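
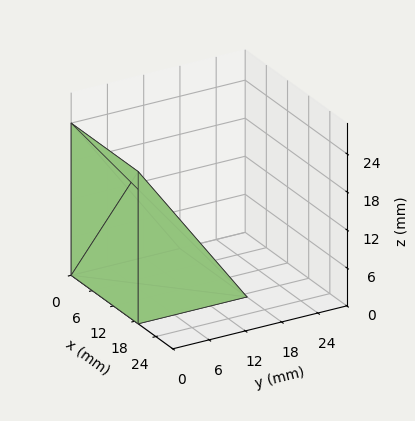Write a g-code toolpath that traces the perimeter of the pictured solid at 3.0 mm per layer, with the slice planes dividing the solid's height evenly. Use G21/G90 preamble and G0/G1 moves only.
Reading the render: the shape is a wedge (ramp): 19 × 18 mm base, rising to 24 mm along the y=0 edge and sloping linearly to z=0 at y=18 (dimensions read to the nearest mm from the axis ticks). For the g-code, the solid's height is divided into equal slices at the stated Δz and each level perimeter traced with G1 moves after a G0 lift.

; perimeter-only toolpath
G21 ; units = mm
G90 ; absolute positioning
G28 ; home
; layer 1
G0 Z3.0
G0 X0.0 Y0.0
G1 X19.0 Y0.0
G1 X19.0 Y15.8
G1 X0.0 Y15.8
G1 X0.0 Y0.0
; layer 2
G0 Z6.0
G0 X0.0 Y0.0
G1 X19.0 Y0.0
G1 X19.0 Y13.5
G1 X0.0 Y13.5
G1 X0.0 Y0.0
; layer 3
G0 Z9.0
G0 X0.0 Y0.0
G1 X19.0 Y0.0
G1 X19.0 Y11.2
G1 X0.0 Y11.2
G1 X0.0 Y0.0
; layer 4
G0 Z12.0
G0 X0.0 Y0.0
G1 X19.0 Y0.0
G1 X19.0 Y9.0
G1 X0.0 Y9.0
G1 X0.0 Y0.0
; layer 5
G0 Z15.0
G0 X0.0 Y0.0
G1 X19.0 Y0.0
G1 X19.0 Y6.8
G1 X0.0 Y6.8
G1 X0.0 Y0.0
; layer 6
G0 Z18.0
G0 X0.0 Y0.0
G1 X19.0 Y0.0
G1 X19.0 Y4.5
G1 X0.0 Y4.5
G1 X0.0 Y0.0
; layer 7
G0 Z21.0
G0 X0.0 Y0.0
G1 X19.0 Y0.0
G1 X19.0 Y2.2
G1 X0.0 Y2.2
G1 X0.0 Y0.0
M2 ; end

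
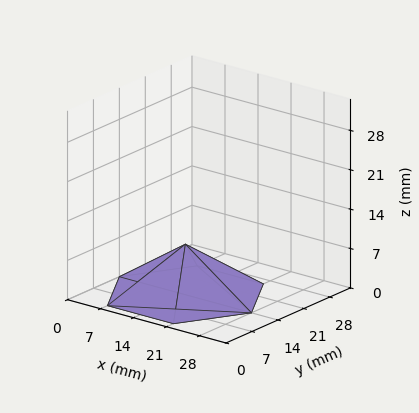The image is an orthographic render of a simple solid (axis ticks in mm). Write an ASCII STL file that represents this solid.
Reading the render: the shape is a regular 6-sided pyramid, base circumscribed radius ≈ 14 mm, apex at z ≈ 9 mm (dimensions read to the nearest mm from the axis ticks). For the STL, each face is triangulated and given an outward normal.

solid part
  facet normal 0.0000 0.0000 -1.0000
    outer loop
      vertex 7.000 26.124 0.000
      vertex 21.000 26.124 0.000
      vertex 28.000 14.000 0.000
    endloop
  endfacet
  facet normal 0.0000 0.0000 -1.0000
    outer loop
      vertex 0.000 14.000 0.000
      vertex 7.000 26.124 0.000
      vertex 28.000 14.000 0.000
    endloop
  endfacet
  facet normal 0.0000 0.0000 -1.0000
    outer loop
      vertex 7.000 1.876 0.000
      vertex 0.000 14.000 0.000
      vertex 28.000 14.000 0.000
    endloop
  endfacet
  facet normal 0.0000 0.0000 -1.0000
    outer loop
      vertex 21.000 1.876 0.000
      vertex 7.000 1.876 0.000
      vertex 28.000 14.000 0.000
    endloop
  endfacet
  facet normal 0.5162 0.2980 0.8030
    outer loop
      vertex 28.000 14.000 0.000
      vertex 21.000 26.124 0.000
      vertex 14.000 14.000 9.000
    endloop
  endfacet
  facet normal 0.0000 0.5961 0.8029
    outer loop
      vertex 21.000 26.124 0.000
      vertex 7.000 26.124 0.000
      vertex 14.000 14.000 9.000
    endloop
  endfacet
  facet normal -0.5162 0.2980 0.8030
    outer loop
      vertex 7.000 26.124 0.000
      vertex 0.000 14.000 0.000
      vertex 14.000 14.000 9.000
    endloop
  endfacet
  facet normal -0.5162 -0.2980 0.8030
    outer loop
      vertex 0.000 14.000 0.000
      vertex 7.000 1.876 0.000
      vertex 14.000 14.000 9.000
    endloop
  endfacet
  facet normal 0.0000 -0.5961 0.8029
    outer loop
      vertex 7.000 1.876 0.000
      vertex 21.000 1.876 0.000
      vertex 14.000 14.000 9.000
    endloop
  endfacet
  facet normal 0.5162 -0.2980 0.8030
    outer loop
      vertex 21.000 1.876 0.000
      vertex 28.000 14.000 0.000
      vertex 14.000 14.000 9.000
    endloop
  endfacet
endsolid part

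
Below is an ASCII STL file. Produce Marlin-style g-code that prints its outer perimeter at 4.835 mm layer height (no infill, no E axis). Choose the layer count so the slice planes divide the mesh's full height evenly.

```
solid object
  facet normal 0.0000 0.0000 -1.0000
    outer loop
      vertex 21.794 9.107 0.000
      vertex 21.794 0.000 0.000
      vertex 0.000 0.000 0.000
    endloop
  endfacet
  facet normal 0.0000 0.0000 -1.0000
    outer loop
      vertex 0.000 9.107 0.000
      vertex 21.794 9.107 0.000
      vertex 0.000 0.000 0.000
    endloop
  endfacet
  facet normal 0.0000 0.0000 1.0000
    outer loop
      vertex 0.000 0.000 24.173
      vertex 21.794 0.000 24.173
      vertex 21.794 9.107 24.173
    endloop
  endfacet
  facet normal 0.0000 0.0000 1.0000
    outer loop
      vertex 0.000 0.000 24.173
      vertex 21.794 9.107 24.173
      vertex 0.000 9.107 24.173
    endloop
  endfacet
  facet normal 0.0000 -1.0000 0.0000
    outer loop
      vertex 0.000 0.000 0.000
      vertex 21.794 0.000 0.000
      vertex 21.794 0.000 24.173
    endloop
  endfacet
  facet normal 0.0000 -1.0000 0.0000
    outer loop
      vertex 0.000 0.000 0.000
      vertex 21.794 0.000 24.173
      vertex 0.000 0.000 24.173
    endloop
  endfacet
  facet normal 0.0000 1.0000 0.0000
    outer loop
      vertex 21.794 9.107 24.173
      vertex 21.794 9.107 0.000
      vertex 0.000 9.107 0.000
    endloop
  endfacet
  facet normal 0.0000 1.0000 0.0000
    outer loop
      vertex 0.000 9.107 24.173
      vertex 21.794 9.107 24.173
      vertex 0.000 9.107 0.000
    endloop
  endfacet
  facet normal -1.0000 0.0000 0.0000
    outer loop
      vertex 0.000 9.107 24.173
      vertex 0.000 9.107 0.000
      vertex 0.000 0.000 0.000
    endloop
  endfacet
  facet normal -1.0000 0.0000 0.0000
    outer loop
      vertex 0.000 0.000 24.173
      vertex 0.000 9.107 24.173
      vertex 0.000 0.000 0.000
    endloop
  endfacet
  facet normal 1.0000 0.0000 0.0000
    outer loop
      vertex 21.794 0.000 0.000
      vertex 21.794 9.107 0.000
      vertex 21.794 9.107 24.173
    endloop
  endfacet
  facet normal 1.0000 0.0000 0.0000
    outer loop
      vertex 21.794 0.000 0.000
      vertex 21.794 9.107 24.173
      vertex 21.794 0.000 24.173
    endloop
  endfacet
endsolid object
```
; perimeter-only toolpath
G21 ; units = mm
G90 ; absolute positioning
G28 ; home
; layer 1
G0 Z4.835
G0 X0.000 Y0.000
G1 X21.794 Y0.000
G1 X21.794 Y9.107
G1 X0.000 Y9.107
G1 X0.000 Y0.000
; layer 2
G0 Z9.669
G0 X0.000 Y0.000
G1 X21.794 Y0.000
G1 X21.794 Y9.107
G1 X0.000 Y9.107
G1 X0.000 Y0.000
; layer 3
G0 Z14.504
G0 X0.000 Y0.000
G1 X21.794 Y0.000
G1 X21.794 Y9.107
G1 X0.000 Y9.107
G1 X0.000 Y0.000
; layer 4
G0 Z19.338
G0 X0.000 Y0.000
G1 X21.794 Y0.000
G1 X21.794 Y9.107
G1 X0.000 Y9.107
G1 X0.000 Y0.000
; layer 5
G0 Z24.173
G0 X0.000 Y0.000
G1 X21.794 Y0.000
G1 X21.794 Y9.107
G1 X0.000 Y9.107
G1 X0.000 Y0.000
M2 ; end

The solid is a rectangular box, roughly 21.8 × 9.11 mm footprint and 24.2 mm tall. Slicing at Δz = 4.835 mm — 5 equal slices spanning the solid's height, so layer i sits at z = i·h/5 — gives 5 non-empty perimeters. Each is a 4-segment closed polygon; G0 lifts to the layer z and rapids to the start vertex, then G1 traces the edges.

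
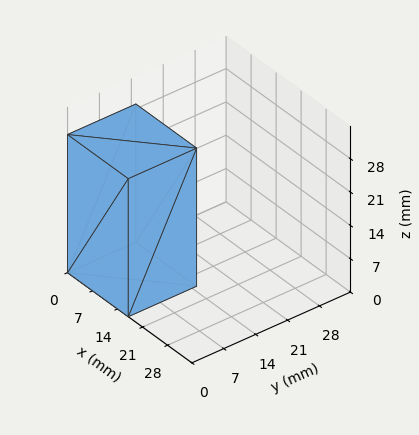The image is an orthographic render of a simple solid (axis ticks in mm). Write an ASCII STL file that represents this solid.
Reading the render: the shape is a rectangular box, roughly 17 × 15 mm footprint and 29 mm tall (dimensions read to the nearest mm from the axis ticks). For the STL, each face is triangulated and given an outward normal.

solid part
  facet normal 0.0000 0.0000 -1.0000
    outer loop
      vertex 17.0 15.0 0.0
      vertex 17.0 0.0 0.0
      vertex 0.0 0.0 0.0
    endloop
  endfacet
  facet normal 0.0000 0.0000 -1.0000
    outer loop
      vertex 0.0 15.0 0.0
      vertex 17.0 15.0 0.0
      vertex 0.0 0.0 0.0
    endloop
  endfacet
  facet normal 0.0000 0.0000 1.0000
    outer loop
      vertex 0.0 0.0 29.0
      vertex 17.0 0.0 29.0
      vertex 17.0 15.0 29.0
    endloop
  endfacet
  facet normal 0.0000 0.0000 1.0000
    outer loop
      vertex 0.0 0.0 29.0
      vertex 17.0 15.0 29.0
      vertex 0.0 15.0 29.0
    endloop
  endfacet
  facet normal 0.0000 -1.0000 0.0000
    outer loop
      vertex 0.0 0.0 0.0
      vertex 17.0 0.0 0.0
      vertex 17.0 0.0 29.0
    endloop
  endfacet
  facet normal 0.0000 -1.0000 0.0000
    outer loop
      vertex 0.0 0.0 0.0
      vertex 17.0 0.0 29.0
      vertex 0.0 0.0 29.0
    endloop
  endfacet
  facet normal 0.0000 1.0000 0.0000
    outer loop
      vertex 17.0 15.0 29.0
      vertex 17.0 15.0 0.0
      vertex 0.0 15.0 0.0
    endloop
  endfacet
  facet normal 0.0000 1.0000 0.0000
    outer loop
      vertex 0.0 15.0 29.0
      vertex 17.0 15.0 29.0
      vertex 0.0 15.0 0.0
    endloop
  endfacet
  facet normal -1.0000 0.0000 0.0000
    outer loop
      vertex 0.0 15.0 29.0
      vertex 0.0 15.0 0.0
      vertex 0.0 0.0 0.0
    endloop
  endfacet
  facet normal -1.0000 0.0000 0.0000
    outer loop
      vertex 0.0 0.0 29.0
      vertex 0.0 15.0 29.0
      vertex 0.0 0.0 0.0
    endloop
  endfacet
  facet normal 1.0000 0.0000 0.0000
    outer loop
      vertex 17.0 0.0 0.0
      vertex 17.0 15.0 0.0
      vertex 17.0 15.0 29.0
    endloop
  endfacet
  facet normal 1.0000 0.0000 0.0000
    outer loop
      vertex 17.0 0.0 0.0
      vertex 17.0 15.0 29.0
      vertex 17.0 0.0 29.0
    endloop
  endfacet
endsolid part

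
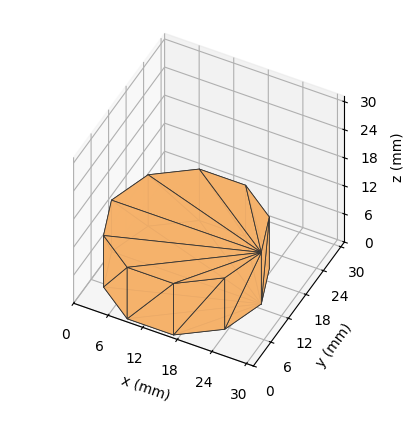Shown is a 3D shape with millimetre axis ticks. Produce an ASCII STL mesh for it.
Reading the render: the shape is a regular 10-sided prism (a cylinder approximated with 10 flat sides), circumscribed radius ≈ 13 mm, height ≈ 11 mm (dimensions read to the nearest mm from the axis ticks). For the STL, each face is triangulated and given an outward normal.

solid part
  facet normal 0.0000 0.0000 -1.0000
    outer loop
      vertex 17.017 25.364 0.000
      vertex 23.517 20.641 0.000
      vertex 26.000 13.000 0.000
    endloop
  endfacet
  facet normal 0.0000 0.0000 -1.0000
    outer loop
      vertex 8.983 25.364 0.000
      vertex 17.017 25.364 0.000
      vertex 26.000 13.000 0.000
    endloop
  endfacet
  facet normal 0.0000 0.0000 -1.0000
    outer loop
      vertex 2.483 20.641 0.000
      vertex 8.983 25.364 0.000
      vertex 26.000 13.000 0.000
    endloop
  endfacet
  facet normal 0.0000 0.0000 -1.0000
    outer loop
      vertex 0.000 13.000 0.000
      vertex 2.483 20.641 0.000
      vertex 26.000 13.000 0.000
    endloop
  endfacet
  facet normal 0.0000 0.0000 -1.0000
    outer loop
      vertex 2.483 5.359 0.000
      vertex 0.000 13.000 0.000
      vertex 26.000 13.000 0.000
    endloop
  endfacet
  facet normal 0.0000 0.0000 -1.0000
    outer loop
      vertex 8.983 0.636 0.000
      vertex 2.483 5.359 0.000
      vertex 26.000 13.000 0.000
    endloop
  endfacet
  facet normal 0.0000 0.0000 -1.0000
    outer loop
      vertex 17.017 0.636 0.000
      vertex 8.983 0.636 0.000
      vertex 26.000 13.000 0.000
    endloop
  endfacet
  facet normal 0.0000 0.0000 -1.0000
    outer loop
      vertex 23.517 5.359 0.000
      vertex 17.017 0.636 0.000
      vertex 26.000 13.000 0.000
    endloop
  endfacet
  facet normal 0.0000 0.0000 1.0000
    outer loop
      vertex 26.000 13.000 11.000
      vertex 23.517 20.641 11.000
      vertex 17.017 25.364 11.000
    endloop
  endfacet
  facet normal 0.0000 0.0000 1.0000
    outer loop
      vertex 26.000 13.000 11.000
      vertex 17.017 25.364 11.000
      vertex 8.983 25.364 11.000
    endloop
  endfacet
  facet normal 0.0000 0.0000 1.0000
    outer loop
      vertex 26.000 13.000 11.000
      vertex 8.983 25.364 11.000
      vertex 2.483 20.641 11.000
    endloop
  endfacet
  facet normal 0.0000 0.0000 1.0000
    outer loop
      vertex 26.000 13.000 11.000
      vertex 2.483 20.641 11.000
      vertex 0.000 13.000 11.000
    endloop
  endfacet
  facet normal 0.0000 0.0000 1.0000
    outer loop
      vertex 26.000 13.000 11.000
      vertex 0.000 13.000 11.000
      vertex 2.483 5.359 11.000
    endloop
  endfacet
  facet normal 0.0000 0.0000 1.0000
    outer loop
      vertex 26.000 13.000 11.000
      vertex 2.483 5.359 11.000
      vertex 8.983 0.636 11.000
    endloop
  endfacet
  facet normal 0.0000 0.0000 1.0000
    outer loop
      vertex 26.000 13.000 11.000
      vertex 8.983 0.636 11.000
      vertex 17.017 0.636 11.000
    endloop
  endfacet
  facet normal 0.0000 0.0000 1.0000
    outer loop
      vertex 26.000 13.000 11.000
      vertex 17.017 0.636 11.000
      vertex 23.517 5.359 11.000
    endloop
  endfacet
  facet normal 0.9510 0.3090 0.0000
    outer loop
      vertex 26.000 13.000 0.000
      vertex 23.517 20.641 0.000
      vertex 23.517 20.641 11.000
    endloop
  endfacet
  facet normal 0.9510 0.3090 0.0000
    outer loop
      vertex 26.000 13.000 0.000
      vertex 23.517 20.641 11.000
      vertex 26.000 13.000 11.000
    endloop
  endfacet
  facet normal 0.5878 0.8090 0.0000
    outer loop
      vertex 23.517 20.641 0.000
      vertex 17.017 25.364 0.000
      vertex 17.017 25.364 11.000
    endloop
  endfacet
  facet normal 0.5878 0.8090 0.0000
    outer loop
      vertex 23.517 20.641 0.000
      vertex 17.017 25.364 11.000
      vertex 23.517 20.641 11.000
    endloop
  endfacet
  facet normal 0.0000 1.0000 0.0000
    outer loop
      vertex 17.017 25.364 0.000
      vertex 8.983 25.364 0.000
      vertex 8.983 25.364 11.000
    endloop
  endfacet
  facet normal 0.0000 1.0000 0.0000
    outer loop
      vertex 17.017 25.364 0.000
      vertex 8.983 25.364 11.000
      vertex 17.017 25.364 11.000
    endloop
  endfacet
  facet normal -0.5878 0.8090 0.0000
    outer loop
      vertex 8.983 25.364 0.000
      vertex 2.483 20.641 0.000
      vertex 2.483 20.641 11.000
    endloop
  endfacet
  facet normal -0.5878 0.8090 0.0000
    outer loop
      vertex 8.983 25.364 0.000
      vertex 2.483 20.641 11.000
      vertex 8.983 25.364 11.000
    endloop
  endfacet
  facet normal -0.9510 0.3090 0.0000
    outer loop
      vertex 2.483 20.641 0.000
      vertex 0.000 13.000 0.000
      vertex 0.000 13.000 11.000
    endloop
  endfacet
  facet normal -0.9510 0.3090 0.0000
    outer loop
      vertex 2.483 20.641 0.000
      vertex 0.000 13.000 11.000
      vertex 2.483 20.641 11.000
    endloop
  endfacet
  facet normal -0.9510 -0.3090 0.0000
    outer loop
      vertex 0.000 13.000 0.000
      vertex 2.483 5.359 0.000
      vertex 2.483 5.359 11.000
    endloop
  endfacet
  facet normal -0.9510 -0.3090 0.0000
    outer loop
      vertex 0.000 13.000 0.000
      vertex 2.483 5.359 11.000
      vertex 0.000 13.000 11.000
    endloop
  endfacet
  facet normal -0.5878 -0.8090 0.0000
    outer loop
      vertex 2.483 5.359 0.000
      vertex 8.983 0.636 0.000
      vertex 8.983 0.636 11.000
    endloop
  endfacet
  facet normal -0.5878 -0.8090 0.0000
    outer loop
      vertex 2.483 5.359 0.000
      vertex 8.983 0.636 11.000
      vertex 2.483 5.359 11.000
    endloop
  endfacet
  facet normal 0.0000 -1.0000 0.0000
    outer loop
      vertex 8.983 0.636 0.000
      vertex 17.017 0.636 0.000
      vertex 17.017 0.636 11.000
    endloop
  endfacet
  facet normal 0.0000 -1.0000 0.0000
    outer loop
      vertex 8.983 0.636 0.000
      vertex 17.017 0.636 11.000
      vertex 8.983 0.636 11.000
    endloop
  endfacet
  facet normal 0.5878 -0.8090 0.0000
    outer loop
      vertex 17.017 0.636 0.000
      vertex 23.517 5.359 0.000
      vertex 23.517 5.359 11.000
    endloop
  endfacet
  facet normal 0.5878 -0.8090 0.0000
    outer loop
      vertex 17.017 0.636 0.000
      vertex 23.517 5.359 11.000
      vertex 17.017 0.636 11.000
    endloop
  endfacet
  facet normal 0.9510 -0.3090 0.0000
    outer loop
      vertex 23.517 5.359 0.000
      vertex 26.000 13.000 0.000
      vertex 26.000 13.000 11.000
    endloop
  endfacet
  facet normal 0.9510 -0.3090 0.0000
    outer loop
      vertex 23.517 5.359 0.000
      vertex 26.000 13.000 11.000
      vertex 23.517 5.359 11.000
    endloop
  endfacet
endsolid part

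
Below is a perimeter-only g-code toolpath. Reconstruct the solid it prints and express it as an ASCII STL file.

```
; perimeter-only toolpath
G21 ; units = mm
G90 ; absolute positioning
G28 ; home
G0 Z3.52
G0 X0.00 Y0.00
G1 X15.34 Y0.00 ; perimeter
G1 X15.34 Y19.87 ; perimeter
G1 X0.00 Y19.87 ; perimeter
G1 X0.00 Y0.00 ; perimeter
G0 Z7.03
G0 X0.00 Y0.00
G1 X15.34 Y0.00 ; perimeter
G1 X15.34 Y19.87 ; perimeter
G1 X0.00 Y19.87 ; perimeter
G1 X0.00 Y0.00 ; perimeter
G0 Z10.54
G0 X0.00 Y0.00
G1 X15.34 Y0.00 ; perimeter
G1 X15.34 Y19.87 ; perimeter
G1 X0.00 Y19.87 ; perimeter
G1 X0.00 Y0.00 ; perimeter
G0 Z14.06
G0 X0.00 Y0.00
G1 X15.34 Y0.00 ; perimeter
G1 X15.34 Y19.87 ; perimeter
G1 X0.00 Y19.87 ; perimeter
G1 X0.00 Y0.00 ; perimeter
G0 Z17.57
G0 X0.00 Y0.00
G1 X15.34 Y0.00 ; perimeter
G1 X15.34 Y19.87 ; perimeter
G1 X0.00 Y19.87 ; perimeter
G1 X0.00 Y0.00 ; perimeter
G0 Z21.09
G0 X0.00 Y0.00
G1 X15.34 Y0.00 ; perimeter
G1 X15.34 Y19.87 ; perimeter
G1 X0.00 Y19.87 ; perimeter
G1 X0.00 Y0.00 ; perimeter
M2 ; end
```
solid part
  facet normal 0.0000 0.0000 -1.0000
    outer loop
      vertex 15.34 19.87 0.00
      vertex 15.34 0.00 0.00
      vertex 0.00 0.00 0.00
    endloop
  endfacet
  facet normal 0.0000 0.0000 -1.0000
    outer loop
      vertex 0.00 19.87 0.00
      vertex 15.34 19.87 0.00
      vertex 0.00 0.00 0.00
    endloop
  endfacet
  facet normal 0.0000 0.0000 1.0000
    outer loop
      vertex 0.00 0.00 21.09
      vertex 15.34 0.00 21.09
      vertex 15.34 19.87 21.09
    endloop
  endfacet
  facet normal 0.0000 0.0000 1.0000
    outer loop
      vertex 0.00 0.00 21.09
      vertex 15.34 19.87 21.09
      vertex 0.00 19.87 21.09
    endloop
  endfacet
  facet normal 0.0000 -1.0000 0.0000
    outer loop
      vertex 0.00 0.00 0.00
      vertex 15.34 0.00 0.00
      vertex 15.34 0.00 21.09
    endloop
  endfacet
  facet normal 0.0000 -1.0000 0.0000
    outer loop
      vertex 0.00 0.00 0.00
      vertex 15.34 0.00 21.09
      vertex 0.00 0.00 21.09
    endloop
  endfacet
  facet normal 0.0000 1.0000 0.0000
    outer loop
      vertex 15.34 19.87 21.09
      vertex 15.34 19.87 0.00
      vertex 0.00 19.87 0.00
    endloop
  endfacet
  facet normal 0.0000 1.0000 0.0000
    outer loop
      vertex 0.00 19.87 21.09
      vertex 15.34 19.87 21.09
      vertex 0.00 19.87 0.00
    endloop
  endfacet
  facet normal -1.0000 0.0000 0.0000
    outer loop
      vertex 0.00 19.87 21.09
      vertex 0.00 19.87 0.00
      vertex 0.00 0.00 0.00
    endloop
  endfacet
  facet normal -1.0000 0.0000 0.0000
    outer loop
      vertex 0.00 0.00 21.09
      vertex 0.00 19.87 21.09
      vertex 0.00 0.00 0.00
    endloop
  endfacet
  facet normal 1.0000 0.0000 0.0000
    outer loop
      vertex 15.34 0.00 0.00
      vertex 15.34 19.87 0.00
      vertex 15.34 19.87 21.09
    endloop
  endfacet
  facet normal 1.0000 0.0000 0.0000
    outer loop
      vertex 15.34 0.00 0.00
      vertex 15.34 19.87 21.09
      vertex 15.34 0.00 21.09
    endloop
  endfacet
endsolid part

The G0 Z moves step by Δz≈3.52 mm. Every layer's G1 loop is the same polygon, so the solid is a straight extrusion of it from z=0 to z≈21.1. Closing with flat bottom and top caps and triangulating gives 12 facets — a rectangular box, roughly 15.3 × 19.9 mm footprint and 21.1 mm tall.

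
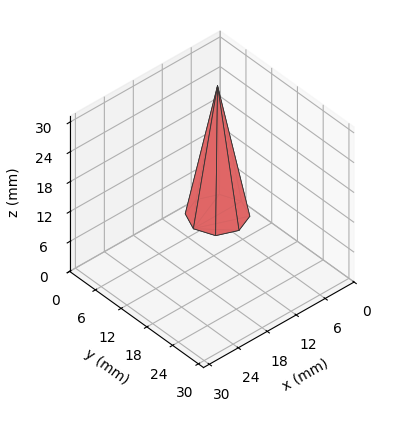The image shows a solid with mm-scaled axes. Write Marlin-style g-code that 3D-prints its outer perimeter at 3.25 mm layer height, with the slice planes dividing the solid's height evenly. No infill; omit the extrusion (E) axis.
Reading the render: the shape is a regular 8-sided pyramid, base circumscribed radius ≈ 5 mm, apex at z ≈ 26 mm (dimensions read to the nearest mm from the axis ticks). For the g-code, the solid's height is divided into equal slices at the stated Δz and each level perimeter traced with G1 moves after a G0 lift.

; perimeter-only toolpath
G21 ; units = mm
G90 ; absolute positioning
G28 ; home
; layer 1
G0 Z3.25
G0 X9.38 Y5.00
G1 X8.10 Y8.10
G1 X5.00 Y9.38
G1 X1.90 Y8.10
G1 X0.62 Y5.00
G1 X1.90 Y1.90
G1 X5.00 Y0.62
G1 X8.10 Y1.90
G1 X9.38 Y5.00
; layer 2
G0 Z6.50
G0 X8.75 Y5.00
G1 X7.65 Y7.65
G1 X5.00 Y8.75
G1 X2.34 Y7.65
G1 X1.25 Y5.00
G1 X2.34 Y2.34
G1 X5.00 Y1.25
G1 X7.65 Y2.34
G1 X8.75 Y5.00
; layer 3
G0 Z9.75
G0 X8.12 Y5.00
G1 X7.21 Y7.21
G1 X5.00 Y8.12
G1 X2.79 Y7.21
G1 X1.88 Y5.00
G1 X2.79 Y2.79
G1 X5.00 Y1.88
G1 X7.21 Y2.79
G1 X8.12 Y5.00
; layer 4
G0 Z13.00
G0 X7.50 Y5.00
G1 X6.77 Y6.77
G1 X5.00 Y7.50
G1 X3.23 Y6.77
G1 X2.50 Y5.00
G1 X3.23 Y3.23
G1 X5.00 Y2.50
G1 X6.77 Y3.23
G1 X7.50 Y5.00
; layer 5
G0 Z16.25
G0 X6.88 Y5.00
G1 X6.33 Y6.33
G1 X5.00 Y6.88
G1 X3.67 Y6.33
G1 X3.12 Y5.00
G1 X3.67 Y3.67
G1 X5.00 Y3.12
G1 X6.33 Y3.67
G1 X6.88 Y5.00
; layer 6
G0 Z19.50
G0 X6.25 Y5.00
G1 X5.88 Y5.88
G1 X5.00 Y6.25
G1 X4.12 Y5.88
G1 X3.75 Y5.00
G1 X4.12 Y4.12
G1 X5.00 Y3.75
G1 X5.88 Y4.12
G1 X6.25 Y5.00
; layer 7
G0 Z22.75
G0 X5.62 Y5.00
G1 X5.44 Y5.44
G1 X5.00 Y5.62
G1 X4.56 Y5.44
G1 X4.38 Y5.00
G1 X4.56 Y4.56
G1 X5.00 Y4.38
G1 X5.44 Y4.56
G1 X5.62 Y5.00
M2 ; end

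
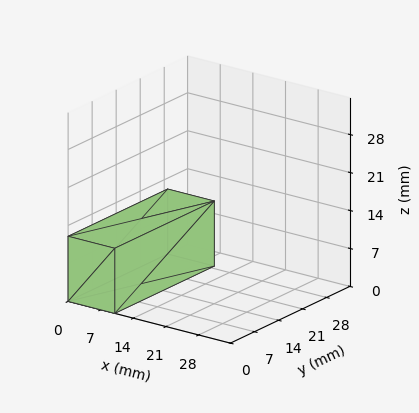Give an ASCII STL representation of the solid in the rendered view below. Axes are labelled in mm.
Reading the render: the shape is a rectangular box, roughly 10 × 29 mm footprint and 12 mm tall (dimensions read to the nearest mm from the axis ticks). For the STL, each face is triangulated and given an outward normal.

solid part
  facet normal 0.0000 0.0000 -1.0000
    outer loop
      vertex 10.000 29.000 0.000
      vertex 10.000 0.000 0.000
      vertex 0.000 0.000 0.000
    endloop
  endfacet
  facet normal 0.0000 0.0000 -1.0000
    outer loop
      vertex 0.000 29.000 0.000
      vertex 10.000 29.000 0.000
      vertex 0.000 0.000 0.000
    endloop
  endfacet
  facet normal 0.0000 0.0000 1.0000
    outer loop
      vertex 0.000 0.000 12.000
      vertex 10.000 0.000 12.000
      vertex 10.000 29.000 12.000
    endloop
  endfacet
  facet normal 0.0000 0.0000 1.0000
    outer loop
      vertex 0.000 0.000 12.000
      vertex 10.000 29.000 12.000
      vertex 0.000 29.000 12.000
    endloop
  endfacet
  facet normal 0.0000 -1.0000 0.0000
    outer loop
      vertex 0.000 0.000 0.000
      vertex 10.000 0.000 0.000
      vertex 10.000 0.000 12.000
    endloop
  endfacet
  facet normal 0.0000 -1.0000 0.0000
    outer loop
      vertex 0.000 0.000 0.000
      vertex 10.000 0.000 12.000
      vertex 0.000 0.000 12.000
    endloop
  endfacet
  facet normal 0.0000 1.0000 0.0000
    outer loop
      vertex 10.000 29.000 12.000
      vertex 10.000 29.000 0.000
      vertex 0.000 29.000 0.000
    endloop
  endfacet
  facet normal 0.0000 1.0000 0.0000
    outer loop
      vertex 0.000 29.000 12.000
      vertex 10.000 29.000 12.000
      vertex 0.000 29.000 0.000
    endloop
  endfacet
  facet normal -1.0000 0.0000 0.0000
    outer loop
      vertex 0.000 29.000 12.000
      vertex 0.000 29.000 0.000
      vertex 0.000 0.000 0.000
    endloop
  endfacet
  facet normal -1.0000 0.0000 0.0000
    outer loop
      vertex 0.000 0.000 12.000
      vertex 0.000 29.000 12.000
      vertex 0.000 0.000 0.000
    endloop
  endfacet
  facet normal 1.0000 0.0000 0.0000
    outer loop
      vertex 10.000 0.000 0.000
      vertex 10.000 29.000 0.000
      vertex 10.000 29.000 12.000
    endloop
  endfacet
  facet normal 1.0000 0.0000 0.0000
    outer loop
      vertex 10.000 0.000 0.000
      vertex 10.000 29.000 12.000
      vertex 10.000 0.000 12.000
    endloop
  endfacet
endsolid part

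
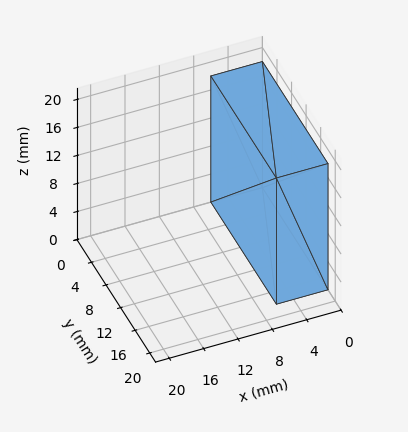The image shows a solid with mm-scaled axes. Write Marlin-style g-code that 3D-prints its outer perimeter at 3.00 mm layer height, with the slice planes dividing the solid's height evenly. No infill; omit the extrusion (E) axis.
Reading the render: the shape is a rectangular box, roughly 6 × 18 mm footprint and 18 mm tall (dimensions read to the nearest mm from the axis ticks). For the g-code, the solid's height is divided into equal slices at the stated Δz and each level perimeter traced with G1 moves after a G0 lift.

; perimeter-only toolpath
G21 ; units = mm
G90 ; absolute positioning
G28 ; home
; layer 1
G0 Z3.00
G0 X0.00 Y0.00
G1 X6.00 Y0.00
G1 X6.00 Y18.00
G1 X0.00 Y18.00
G1 X0.00 Y0.00
; layer 2
G0 Z6.00
G0 X0.00 Y0.00
G1 X6.00 Y0.00
G1 X6.00 Y18.00
G1 X0.00 Y18.00
G1 X0.00 Y0.00
; layer 3
G0 Z9.00
G0 X0.00 Y0.00
G1 X6.00 Y0.00
G1 X6.00 Y18.00
G1 X0.00 Y18.00
G1 X0.00 Y0.00
; layer 4
G0 Z12.00
G0 X0.00 Y0.00
G1 X6.00 Y0.00
G1 X6.00 Y18.00
G1 X0.00 Y18.00
G1 X0.00 Y0.00
; layer 5
G0 Z15.00
G0 X0.00 Y0.00
G1 X6.00 Y0.00
G1 X6.00 Y18.00
G1 X0.00 Y18.00
G1 X0.00 Y0.00
; layer 6
G0 Z18.00
G0 X0.00 Y0.00
G1 X6.00 Y0.00
G1 X6.00 Y18.00
G1 X0.00 Y18.00
G1 X0.00 Y0.00
M2 ; end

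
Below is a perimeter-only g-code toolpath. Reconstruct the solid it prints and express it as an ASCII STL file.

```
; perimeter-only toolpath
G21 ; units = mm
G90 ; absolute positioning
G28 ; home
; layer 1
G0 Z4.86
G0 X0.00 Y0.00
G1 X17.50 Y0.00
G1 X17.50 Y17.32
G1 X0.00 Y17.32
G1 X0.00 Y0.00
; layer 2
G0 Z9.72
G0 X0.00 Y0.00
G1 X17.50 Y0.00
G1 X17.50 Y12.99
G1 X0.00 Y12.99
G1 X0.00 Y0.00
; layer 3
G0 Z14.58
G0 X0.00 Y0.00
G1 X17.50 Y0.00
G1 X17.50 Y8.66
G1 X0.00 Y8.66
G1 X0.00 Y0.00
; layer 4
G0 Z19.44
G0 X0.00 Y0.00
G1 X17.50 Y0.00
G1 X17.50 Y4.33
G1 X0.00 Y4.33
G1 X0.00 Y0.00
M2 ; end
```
solid part
  facet normal 0.0000 0.0000 -1.0000
    outer loop
      vertex 17.50 21.65 0.00
      vertex 17.50 0.00 0.00
      vertex 0.00 0.00 0.00
    endloop
  endfacet
  facet normal 0.0000 0.0000 -1.0000
    outer loop
      vertex 0.00 21.65 0.00
      vertex 17.50 21.65 0.00
      vertex 0.00 0.00 0.00
    endloop
  endfacet
  facet normal 0.0000 -1.0000 0.0000
    outer loop
      vertex 0.00 0.00 0.00
      vertex 17.50 0.00 0.00
      vertex 17.50 0.00 24.30
    endloop
  endfacet
  facet normal 0.0000 -1.0000 0.0000
    outer loop
      vertex 0.00 0.00 0.00
      vertex 17.50 0.00 24.30
      vertex 0.00 0.00 24.30
    endloop
  endfacet
  facet normal 0.0000 0.7466 0.6652
    outer loop
      vertex 0.00 0.00 24.30
      vertex 17.50 0.00 24.30
      vertex 17.50 21.65 0.00
    endloop
  endfacet
  facet normal 0.0000 0.7466 0.6652
    outer loop
      vertex 0.00 0.00 24.30
      vertex 17.50 21.65 0.00
      vertex 0.00 21.65 0.00
    endloop
  endfacet
  facet normal -1.0000 0.0000 0.0000
    outer loop
      vertex 0.00 0.00 24.30
      vertex 0.00 21.65 0.00
      vertex 0.00 0.00 0.00
    endloop
  endfacet
  facet normal 1.0000 0.0000 0.0000
    outer loop
      vertex 17.50 0.00 0.00
      vertex 17.50 21.65 0.00
      vertex 17.50 0.00 24.30
    endloop
  endfacet
endsolid part

The G0 Z moves step by Δz≈4.86 mm. The G1 loops shrink linearly with z, so the solid tapers from its base footprint up to z≈24.3. Closing with a flat bottom cap and the tapered top and triangulating gives 8 facets — a wedge (ramp): 17.5 × 21.6 mm base, rising to 24.3 mm along the y=0 edge and sloping linearly to z=0 at y=21.6.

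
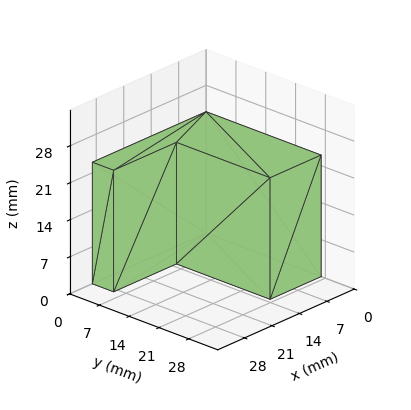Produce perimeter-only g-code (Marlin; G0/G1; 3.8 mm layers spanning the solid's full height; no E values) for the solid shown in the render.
Reading the render: the shape is an L-shaped prism: outer 29 × 27 mm, arm thicknesses ≈ 5 mm (horizontal) and 13 mm (vertical), extruded 23 mm in z (dimensions read to the nearest mm from the axis ticks). For the g-code, the solid's height is divided into equal slices at the stated Δz and each level perimeter traced with G1 moves after a G0 lift.

; perimeter-only toolpath
G21 ; units = mm
G90 ; absolute positioning
G28 ; home
; layer 1
G0 Z3.8
G0 X0.0 Y0.0
G1 X29.0 Y0.0
G1 X29.0 Y5.0
G1 X13.0 Y5.0
G1 X13.0 Y27.0
G1 X0.0 Y27.0
G1 X0.0 Y0.0
; layer 2
G0 Z7.7
G0 X0.0 Y0.0
G1 X29.0 Y0.0
G1 X29.0 Y5.0
G1 X13.0 Y5.0
G1 X13.0 Y27.0
G1 X0.0 Y27.0
G1 X0.0 Y0.0
; layer 3
G0 Z11.5
G0 X0.0 Y0.0
G1 X29.0 Y0.0
G1 X29.0 Y5.0
G1 X13.0 Y5.0
G1 X13.0 Y27.0
G1 X0.0 Y27.0
G1 X0.0 Y0.0
; layer 4
G0 Z15.3
G0 X0.0 Y0.0
G1 X29.0 Y0.0
G1 X29.0 Y5.0
G1 X13.0 Y5.0
G1 X13.0 Y27.0
G1 X0.0 Y27.0
G1 X0.0 Y0.0
; layer 5
G0 Z19.2
G0 X0.0 Y0.0
G1 X29.0 Y0.0
G1 X29.0 Y5.0
G1 X13.0 Y5.0
G1 X13.0 Y27.0
G1 X0.0 Y27.0
G1 X0.0 Y0.0
; layer 6
G0 Z23.0
G0 X0.0 Y0.0
G1 X29.0 Y0.0
G1 X29.0 Y5.0
G1 X13.0 Y5.0
G1 X13.0 Y27.0
G1 X0.0 Y27.0
G1 X0.0 Y0.0
M2 ; end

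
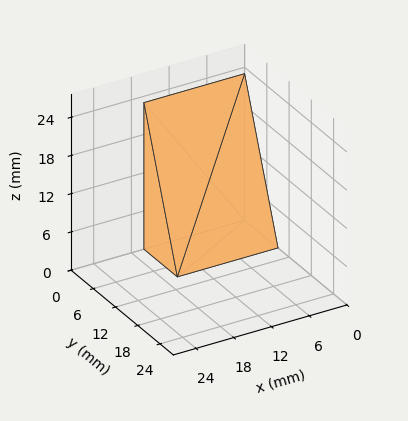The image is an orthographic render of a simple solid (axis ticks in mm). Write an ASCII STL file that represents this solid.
Reading the render: the shape is a wedge (ramp): 16 × 9 mm base, rising to 23 mm along the y=0 edge and sloping linearly to z=0 at y=9 (dimensions read to the nearest mm from the axis ticks). For the STL, each face is triangulated and given an outward normal.

solid part
  facet normal 0.0000 0.0000 -1.0000
    outer loop
      vertex 16.000 9.000 0.000
      vertex 16.000 0.000 0.000
      vertex 0.000 0.000 0.000
    endloop
  endfacet
  facet normal 0.0000 0.0000 -1.0000
    outer loop
      vertex 0.000 9.000 0.000
      vertex 16.000 9.000 0.000
      vertex 0.000 0.000 0.000
    endloop
  endfacet
  facet normal 0.0000 -1.0000 0.0000
    outer loop
      vertex 0.000 0.000 0.000
      vertex 16.000 0.000 0.000
      vertex 16.000 0.000 23.000
    endloop
  endfacet
  facet normal 0.0000 -1.0000 0.0000
    outer loop
      vertex 0.000 0.000 0.000
      vertex 16.000 0.000 23.000
      vertex 0.000 0.000 23.000
    endloop
  endfacet
  facet normal 0.0000 0.9312 0.3644
    outer loop
      vertex 0.000 0.000 23.000
      vertex 16.000 0.000 23.000
      vertex 16.000 9.000 0.000
    endloop
  endfacet
  facet normal 0.0000 0.9312 0.3644
    outer loop
      vertex 0.000 0.000 23.000
      vertex 16.000 9.000 0.000
      vertex 0.000 9.000 0.000
    endloop
  endfacet
  facet normal -1.0000 0.0000 0.0000
    outer loop
      vertex 0.000 0.000 23.000
      vertex 0.000 9.000 0.000
      vertex 0.000 0.000 0.000
    endloop
  endfacet
  facet normal 1.0000 0.0000 0.0000
    outer loop
      vertex 16.000 0.000 0.000
      vertex 16.000 9.000 0.000
      vertex 16.000 0.000 23.000
    endloop
  endfacet
endsolid part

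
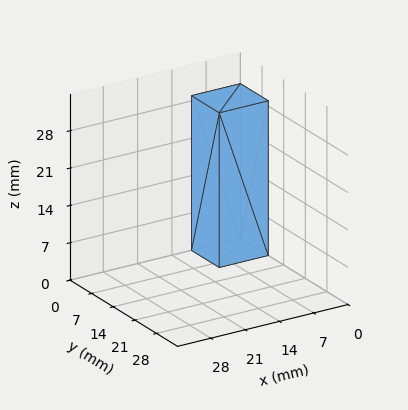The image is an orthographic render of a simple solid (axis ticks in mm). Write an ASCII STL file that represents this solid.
Reading the render: the shape is a rectangular box, roughly 10 × 9 mm footprint and 29 mm tall (dimensions read to the nearest mm from the axis ticks). For the STL, each face is triangulated and given an outward normal.

solid part
  facet normal 0.0000 0.0000 -1.0000
    outer loop
      vertex 10.00 9.00 0.00
      vertex 10.00 0.00 0.00
      vertex 0.00 0.00 0.00
    endloop
  endfacet
  facet normal 0.0000 0.0000 -1.0000
    outer loop
      vertex 0.00 9.00 0.00
      vertex 10.00 9.00 0.00
      vertex 0.00 0.00 0.00
    endloop
  endfacet
  facet normal 0.0000 0.0000 1.0000
    outer loop
      vertex 0.00 0.00 29.00
      vertex 10.00 0.00 29.00
      vertex 10.00 9.00 29.00
    endloop
  endfacet
  facet normal 0.0000 0.0000 1.0000
    outer loop
      vertex 0.00 0.00 29.00
      vertex 10.00 9.00 29.00
      vertex 0.00 9.00 29.00
    endloop
  endfacet
  facet normal 0.0000 -1.0000 0.0000
    outer loop
      vertex 0.00 0.00 0.00
      vertex 10.00 0.00 0.00
      vertex 10.00 0.00 29.00
    endloop
  endfacet
  facet normal 0.0000 -1.0000 0.0000
    outer loop
      vertex 0.00 0.00 0.00
      vertex 10.00 0.00 29.00
      vertex 0.00 0.00 29.00
    endloop
  endfacet
  facet normal 0.0000 1.0000 0.0000
    outer loop
      vertex 10.00 9.00 29.00
      vertex 10.00 9.00 0.00
      vertex 0.00 9.00 0.00
    endloop
  endfacet
  facet normal 0.0000 1.0000 0.0000
    outer loop
      vertex 0.00 9.00 29.00
      vertex 10.00 9.00 29.00
      vertex 0.00 9.00 0.00
    endloop
  endfacet
  facet normal -1.0000 0.0000 0.0000
    outer loop
      vertex 0.00 9.00 29.00
      vertex 0.00 9.00 0.00
      vertex 0.00 0.00 0.00
    endloop
  endfacet
  facet normal -1.0000 0.0000 0.0000
    outer loop
      vertex 0.00 0.00 29.00
      vertex 0.00 9.00 29.00
      vertex 0.00 0.00 0.00
    endloop
  endfacet
  facet normal 1.0000 0.0000 0.0000
    outer loop
      vertex 10.00 0.00 0.00
      vertex 10.00 9.00 0.00
      vertex 10.00 9.00 29.00
    endloop
  endfacet
  facet normal 1.0000 0.0000 0.0000
    outer loop
      vertex 10.00 0.00 0.00
      vertex 10.00 9.00 29.00
      vertex 10.00 0.00 29.00
    endloop
  endfacet
endsolid part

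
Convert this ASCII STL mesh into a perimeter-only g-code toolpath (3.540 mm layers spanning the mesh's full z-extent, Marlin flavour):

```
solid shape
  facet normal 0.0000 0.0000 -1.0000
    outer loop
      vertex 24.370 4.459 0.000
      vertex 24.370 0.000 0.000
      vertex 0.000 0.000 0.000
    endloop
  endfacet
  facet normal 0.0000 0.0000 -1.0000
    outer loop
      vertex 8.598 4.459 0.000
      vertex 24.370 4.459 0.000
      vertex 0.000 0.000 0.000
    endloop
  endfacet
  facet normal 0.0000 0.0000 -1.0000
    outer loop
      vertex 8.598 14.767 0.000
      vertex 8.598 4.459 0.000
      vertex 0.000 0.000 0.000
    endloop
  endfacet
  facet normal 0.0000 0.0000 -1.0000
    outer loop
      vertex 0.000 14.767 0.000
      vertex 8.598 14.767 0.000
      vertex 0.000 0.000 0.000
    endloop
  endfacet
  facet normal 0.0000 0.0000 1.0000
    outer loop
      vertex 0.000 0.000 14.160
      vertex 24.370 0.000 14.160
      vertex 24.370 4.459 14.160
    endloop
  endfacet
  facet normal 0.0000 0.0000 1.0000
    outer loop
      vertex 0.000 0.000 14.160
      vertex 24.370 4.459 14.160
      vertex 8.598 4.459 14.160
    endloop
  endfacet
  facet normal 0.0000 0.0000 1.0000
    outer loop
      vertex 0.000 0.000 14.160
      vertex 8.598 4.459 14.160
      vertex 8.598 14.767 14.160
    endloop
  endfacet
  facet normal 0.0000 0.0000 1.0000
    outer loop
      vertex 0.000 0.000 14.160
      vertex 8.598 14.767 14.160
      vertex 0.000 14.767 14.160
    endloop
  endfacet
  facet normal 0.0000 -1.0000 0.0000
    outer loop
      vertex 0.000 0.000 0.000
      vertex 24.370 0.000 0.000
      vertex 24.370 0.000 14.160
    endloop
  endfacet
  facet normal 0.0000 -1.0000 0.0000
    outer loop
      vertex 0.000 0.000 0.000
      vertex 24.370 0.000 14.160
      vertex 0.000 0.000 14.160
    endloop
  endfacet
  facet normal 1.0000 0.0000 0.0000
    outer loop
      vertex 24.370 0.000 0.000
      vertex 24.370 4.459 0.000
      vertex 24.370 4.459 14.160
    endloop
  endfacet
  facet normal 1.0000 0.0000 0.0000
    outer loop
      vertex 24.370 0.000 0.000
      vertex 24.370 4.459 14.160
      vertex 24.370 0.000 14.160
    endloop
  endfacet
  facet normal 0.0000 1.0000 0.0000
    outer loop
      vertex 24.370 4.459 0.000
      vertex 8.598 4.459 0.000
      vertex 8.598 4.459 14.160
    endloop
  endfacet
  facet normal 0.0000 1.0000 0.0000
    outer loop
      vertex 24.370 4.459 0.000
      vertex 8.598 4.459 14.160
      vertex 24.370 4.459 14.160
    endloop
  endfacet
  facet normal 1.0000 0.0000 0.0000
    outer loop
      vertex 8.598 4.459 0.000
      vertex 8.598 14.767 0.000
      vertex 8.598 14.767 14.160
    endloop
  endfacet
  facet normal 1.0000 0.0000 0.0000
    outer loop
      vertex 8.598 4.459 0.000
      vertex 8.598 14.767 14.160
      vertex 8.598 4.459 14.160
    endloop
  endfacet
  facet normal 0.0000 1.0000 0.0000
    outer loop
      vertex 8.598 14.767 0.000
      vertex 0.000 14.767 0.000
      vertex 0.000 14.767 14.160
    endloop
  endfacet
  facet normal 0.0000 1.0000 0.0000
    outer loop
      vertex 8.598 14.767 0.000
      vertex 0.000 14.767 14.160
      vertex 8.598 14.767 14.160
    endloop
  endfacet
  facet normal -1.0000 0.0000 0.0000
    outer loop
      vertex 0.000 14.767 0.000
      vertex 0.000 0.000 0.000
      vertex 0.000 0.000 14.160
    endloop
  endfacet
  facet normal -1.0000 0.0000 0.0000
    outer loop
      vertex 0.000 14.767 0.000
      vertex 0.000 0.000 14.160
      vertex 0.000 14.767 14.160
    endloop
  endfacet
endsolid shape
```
; perimeter-only toolpath
G21 ; units = mm
G90 ; absolute positioning
G28 ; home
; layer 1
G0 Z3.540
G0 X0.000 Y0.000
G1 X24.370 Y0.000
G1 X24.370 Y4.459
G1 X8.598 Y4.459
G1 X8.598 Y14.767
G1 X0.000 Y14.767
G1 X0.000 Y0.000
; layer 2
G0 Z7.080
G0 X0.000 Y0.000
G1 X24.370 Y0.000
G1 X24.370 Y4.459
G1 X8.598 Y4.459
G1 X8.598 Y14.767
G1 X0.000 Y14.767
G1 X0.000 Y0.000
; layer 3
G0 Z10.620
G0 X0.000 Y0.000
G1 X24.370 Y0.000
G1 X24.370 Y4.459
G1 X8.598 Y4.459
G1 X8.598 Y14.767
G1 X0.000 Y14.767
G1 X0.000 Y0.000
; layer 4
G0 Z14.160
G0 X0.000 Y0.000
G1 X24.370 Y0.000
G1 X24.370 Y4.459
G1 X8.598 Y4.459
G1 X8.598 Y14.767
G1 X0.000 Y14.767
G1 X0.000 Y0.000
M2 ; end

The solid is an L-shaped prism: outer 24.4 × 14.8 mm, arm thicknesses ≈ 4.46 mm (horizontal) and 8.6 mm (vertical), extruded 14.2 mm in z. Slicing at Δz = 3.540 mm — 4 equal slices spanning the solid's height, so layer i sits at z = i·h/4 — gives 4 non-empty perimeters. Each is a 6-segment closed polygon; G0 lifts to the layer z and rapids to the start vertex, then G1 traces the edges.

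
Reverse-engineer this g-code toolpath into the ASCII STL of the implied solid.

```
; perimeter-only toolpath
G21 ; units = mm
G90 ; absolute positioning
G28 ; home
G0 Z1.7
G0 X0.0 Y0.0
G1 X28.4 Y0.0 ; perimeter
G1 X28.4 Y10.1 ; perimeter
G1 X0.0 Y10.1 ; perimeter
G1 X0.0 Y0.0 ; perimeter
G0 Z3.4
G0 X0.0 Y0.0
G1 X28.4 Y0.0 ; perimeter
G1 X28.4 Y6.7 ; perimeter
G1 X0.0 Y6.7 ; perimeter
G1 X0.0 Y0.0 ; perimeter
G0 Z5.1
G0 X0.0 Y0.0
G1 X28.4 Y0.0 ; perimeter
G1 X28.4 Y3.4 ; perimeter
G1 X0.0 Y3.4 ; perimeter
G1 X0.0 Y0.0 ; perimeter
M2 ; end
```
solid part
  facet normal 0.0000 0.0000 -1.0000
    outer loop
      vertex 28.4 13.4 0.0
      vertex 28.4 0.0 0.0
      vertex 0.0 0.0 0.0
    endloop
  endfacet
  facet normal 0.0000 0.0000 -1.0000
    outer loop
      vertex 0.0 13.4 0.0
      vertex 28.4 13.4 0.0
      vertex 0.0 0.0 0.0
    endloop
  endfacet
  facet normal 0.0000 -1.0000 0.0000
    outer loop
      vertex 0.0 0.0 0.0
      vertex 28.4 0.0 0.0
      vertex 28.4 0.0 6.8
    endloop
  endfacet
  facet normal 0.0000 -1.0000 0.0000
    outer loop
      vertex 0.0 0.0 0.0
      vertex 28.4 0.0 6.8
      vertex 0.0 0.0 6.8
    endloop
  endfacet
  facet normal 0.0000 0.4525 0.8917
    outer loop
      vertex 0.0 0.0 6.8
      vertex 28.4 0.0 6.8
      vertex 28.4 13.4 0.0
    endloop
  endfacet
  facet normal 0.0000 0.4525 0.8917
    outer loop
      vertex 0.0 0.0 6.8
      vertex 28.4 13.4 0.0
      vertex 0.0 13.4 0.0
    endloop
  endfacet
  facet normal -1.0000 0.0000 0.0000
    outer loop
      vertex 0.0 0.0 6.8
      vertex 0.0 13.4 0.0
      vertex 0.0 0.0 0.0
    endloop
  endfacet
  facet normal 1.0000 0.0000 0.0000
    outer loop
      vertex 28.4 0.0 0.0
      vertex 28.4 13.4 0.0
      vertex 28.4 0.0 6.8
    endloop
  endfacet
endsolid part

The G0 Z moves step by Δz≈1.7 mm. The G1 loops shrink linearly with z, so the solid tapers from its base footprint up to z≈6.8. Closing with a flat bottom cap and the tapered top and triangulating gives 8 facets — a wedge (ramp): 28.4 × 13.4 mm base, rising to 6.8 mm along the y=0 edge and sloping linearly to z=0 at y=13.4.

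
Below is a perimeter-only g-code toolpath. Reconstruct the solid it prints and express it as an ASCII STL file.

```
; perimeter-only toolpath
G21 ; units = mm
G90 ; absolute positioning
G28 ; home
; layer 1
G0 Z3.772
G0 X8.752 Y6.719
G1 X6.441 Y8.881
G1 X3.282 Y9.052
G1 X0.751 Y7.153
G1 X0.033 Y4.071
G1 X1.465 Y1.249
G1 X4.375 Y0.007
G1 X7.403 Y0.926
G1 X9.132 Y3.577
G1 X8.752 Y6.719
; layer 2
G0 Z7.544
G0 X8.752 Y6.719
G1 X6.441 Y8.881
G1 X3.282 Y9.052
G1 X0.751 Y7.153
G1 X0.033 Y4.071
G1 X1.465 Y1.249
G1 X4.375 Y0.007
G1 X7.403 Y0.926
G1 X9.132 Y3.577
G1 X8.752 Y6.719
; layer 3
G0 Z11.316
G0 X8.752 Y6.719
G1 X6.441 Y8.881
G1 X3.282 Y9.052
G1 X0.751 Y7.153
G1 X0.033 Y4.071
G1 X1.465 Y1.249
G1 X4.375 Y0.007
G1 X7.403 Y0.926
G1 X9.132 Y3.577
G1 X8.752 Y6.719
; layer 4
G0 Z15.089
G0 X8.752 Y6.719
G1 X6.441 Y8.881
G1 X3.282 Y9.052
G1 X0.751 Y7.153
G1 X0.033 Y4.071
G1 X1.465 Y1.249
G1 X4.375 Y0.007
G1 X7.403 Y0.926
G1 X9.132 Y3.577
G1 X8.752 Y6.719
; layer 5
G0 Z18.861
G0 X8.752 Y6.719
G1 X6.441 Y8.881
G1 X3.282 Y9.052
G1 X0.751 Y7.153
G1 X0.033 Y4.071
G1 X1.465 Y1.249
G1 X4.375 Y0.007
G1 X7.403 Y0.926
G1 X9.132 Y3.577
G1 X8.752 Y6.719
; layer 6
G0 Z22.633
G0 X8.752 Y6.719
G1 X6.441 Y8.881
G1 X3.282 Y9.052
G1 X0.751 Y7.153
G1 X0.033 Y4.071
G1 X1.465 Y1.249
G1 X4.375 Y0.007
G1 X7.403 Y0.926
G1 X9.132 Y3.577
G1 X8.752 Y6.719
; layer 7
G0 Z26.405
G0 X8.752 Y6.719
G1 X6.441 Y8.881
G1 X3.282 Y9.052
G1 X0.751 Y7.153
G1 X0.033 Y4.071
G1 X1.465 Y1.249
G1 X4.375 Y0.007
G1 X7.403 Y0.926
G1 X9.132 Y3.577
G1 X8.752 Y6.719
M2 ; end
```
solid part
  facet normal 0.0000 0.0000 -1.0000
    outer loop
      vertex 3.282 9.052 0.000
      vertex 6.441 8.881 0.000
      vertex 8.752 6.719 0.000
    endloop
  endfacet
  facet normal 0.0000 0.0000 -1.0000
    outer loop
      vertex 0.751 7.153 0.000
      vertex 3.282 9.052 0.000
      vertex 8.752 6.719 0.000
    endloop
  endfacet
  facet normal 0.0000 0.0000 -1.0000
    outer loop
      vertex 0.033 4.071 0.000
      vertex 0.751 7.153 0.000
      vertex 8.752 6.719 0.000
    endloop
  endfacet
  facet normal 0.0000 0.0000 -1.0000
    outer loop
      vertex 1.465 1.249 0.000
      vertex 0.033 4.071 0.000
      vertex 8.752 6.719 0.000
    endloop
  endfacet
  facet normal 0.0000 0.0000 -1.0000
    outer loop
      vertex 4.375 0.007 0.000
      vertex 1.465 1.249 0.000
      vertex 8.752 6.719 0.000
    endloop
  endfacet
  facet normal 0.0000 0.0000 -1.0000
    outer loop
      vertex 7.403 0.926 0.000
      vertex 4.375 0.007 0.000
      vertex 8.752 6.719 0.000
    endloop
  endfacet
  facet normal 0.0000 0.0000 -1.0000
    outer loop
      vertex 9.132 3.577 0.000
      vertex 7.403 0.926 0.000
      vertex 8.752 6.719 0.000
    endloop
  endfacet
  facet normal 0.0000 0.0000 1.0000
    outer loop
      vertex 8.752 6.719 26.405
      vertex 6.441 8.881 26.405
      vertex 3.282 9.052 26.405
    endloop
  endfacet
  facet normal 0.0000 0.0000 1.0000
    outer loop
      vertex 8.752 6.719 26.405
      vertex 3.282 9.052 26.405
      vertex 0.751 7.153 26.405
    endloop
  endfacet
  facet normal 0.0000 0.0000 1.0000
    outer loop
      vertex 8.752 6.719 26.405
      vertex 0.751 7.153 26.405
      vertex 0.033 4.071 26.405
    endloop
  endfacet
  facet normal 0.0000 0.0000 1.0000
    outer loop
      vertex 8.752 6.719 26.405
      vertex 0.033 4.071 26.405
      vertex 1.465 1.249 26.405
    endloop
  endfacet
  facet normal 0.0000 0.0000 1.0000
    outer loop
      vertex 8.752 6.719 26.405
      vertex 1.465 1.249 26.405
      vertex 4.375 0.007 26.405
    endloop
  endfacet
  facet normal 0.0000 0.0000 1.0000
    outer loop
      vertex 8.752 6.719 26.405
      vertex 4.375 0.007 26.405
      vertex 7.403 0.926 26.405
    endloop
  endfacet
  facet normal 0.0000 0.0000 1.0000
    outer loop
      vertex 8.752 6.719 26.405
      vertex 7.403 0.926 26.405
      vertex 9.132 3.577 26.405
    endloop
  endfacet
  facet normal 0.6832 0.7303 0.0000
    outer loop
      vertex 8.752 6.719 0.000
      vertex 6.441 8.881 0.000
      vertex 6.441 8.881 26.405
    endloop
  endfacet
  facet normal 0.6832 0.7303 0.0000
    outer loop
      vertex 8.752 6.719 0.000
      vertex 6.441 8.881 26.405
      vertex 8.752 6.719 26.405
    endloop
  endfacet
  facet normal 0.0541 0.9985 0.0000
    outer loop
      vertex 6.441 8.881 0.000
      vertex 3.282 9.052 0.000
      vertex 3.282 9.052 26.405
    endloop
  endfacet
  facet normal 0.0541 0.9985 0.0000
    outer loop
      vertex 6.441 8.881 0.000
      vertex 3.282 9.052 26.405
      vertex 6.441 8.881 26.405
    endloop
  endfacet
  facet normal -0.6002 0.7999 0.0000
    outer loop
      vertex 3.282 9.052 0.000
      vertex 0.751 7.153 0.000
      vertex 0.751 7.153 26.405
    endloop
  endfacet
  facet normal -0.6002 0.7999 0.0000
    outer loop
      vertex 3.282 9.052 0.000
      vertex 0.751 7.153 26.405
      vertex 3.282 9.052 26.405
    endloop
  endfacet
  facet normal -0.9739 0.2269 0.0000
    outer loop
      vertex 0.751 7.153 0.000
      vertex 0.033 4.071 0.000
      vertex 0.033 4.071 26.405
    endloop
  endfacet
  facet normal -0.9739 0.2269 0.0000
    outer loop
      vertex 0.751 7.153 0.000
      vertex 0.033 4.071 26.405
      vertex 0.751 7.153 26.405
    endloop
  endfacet
  facet normal -0.8918 -0.4525 0.0000
    outer loop
      vertex 0.033 4.071 0.000
      vertex 1.465 1.249 0.000
      vertex 1.465 1.249 26.405
    endloop
  endfacet
  facet normal -0.8918 -0.4525 0.0000
    outer loop
      vertex 0.033 4.071 0.000
      vertex 1.465 1.249 26.405
      vertex 0.033 4.071 26.405
    endloop
  endfacet
  facet normal -0.3925 -0.9197 0.0000
    outer loop
      vertex 1.465 1.249 0.000
      vertex 4.375 0.007 0.000
      vertex 4.375 0.007 26.405
    endloop
  endfacet
  facet normal -0.3925 -0.9197 0.0000
    outer loop
      vertex 1.465 1.249 0.000
      vertex 4.375 0.007 26.405
      vertex 1.465 1.249 26.405
    endloop
  endfacet
  facet normal 0.2904 -0.9569 0.0000
    outer loop
      vertex 4.375 0.007 0.000
      vertex 7.403 0.926 0.000
      vertex 7.403 0.926 26.405
    endloop
  endfacet
  facet normal 0.2904 -0.9569 0.0000
    outer loop
      vertex 4.375 0.007 0.000
      vertex 7.403 0.926 26.405
      vertex 4.375 0.007 26.405
    endloop
  endfacet
  facet normal 0.8376 -0.5463 0.0000
    outer loop
      vertex 7.403 0.926 0.000
      vertex 9.132 3.577 0.000
      vertex 9.132 3.577 26.405
    endloop
  endfacet
  facet normal 0.8376 -0.5463 0.0000
    outer loop
      vertex 7.403 0.926 0.000
      vertex 9.132 3.577 26.405
      vertex 7.403 0.926 26.405
    endloop
  endfacet
  facet normal 0.9928 0.1201 0.0000
    outer loop
      vertex 9.132 3.577 0.000
      vertex 8.752 6.719 0.000
      vertex 8.752 6.719 26.405
    endloop
  endfacet
  facet normal 0.9928 0.1201 0.0000
    outer loop
      vertex 9.132 3.577 0.000
      vertex 8.752 6.719 26.405
      vertex 9.132 3.577 26.405
    endloop
  endfacet
endsolid part

The G0 Z moves step by Δz≈3.772 mm. Every layer's G1 loop is the same polygon, so the solid is a straight extrusion of it from z=0 to z≈26.4. Closing with flat bottom and top caps and triangulating gives 32 facets — a regular 9-sided prism (a cylinder approximated with 9 flat sides), circumscribed radius ≈ 4.63 mm, height ≈ 26.4 mm.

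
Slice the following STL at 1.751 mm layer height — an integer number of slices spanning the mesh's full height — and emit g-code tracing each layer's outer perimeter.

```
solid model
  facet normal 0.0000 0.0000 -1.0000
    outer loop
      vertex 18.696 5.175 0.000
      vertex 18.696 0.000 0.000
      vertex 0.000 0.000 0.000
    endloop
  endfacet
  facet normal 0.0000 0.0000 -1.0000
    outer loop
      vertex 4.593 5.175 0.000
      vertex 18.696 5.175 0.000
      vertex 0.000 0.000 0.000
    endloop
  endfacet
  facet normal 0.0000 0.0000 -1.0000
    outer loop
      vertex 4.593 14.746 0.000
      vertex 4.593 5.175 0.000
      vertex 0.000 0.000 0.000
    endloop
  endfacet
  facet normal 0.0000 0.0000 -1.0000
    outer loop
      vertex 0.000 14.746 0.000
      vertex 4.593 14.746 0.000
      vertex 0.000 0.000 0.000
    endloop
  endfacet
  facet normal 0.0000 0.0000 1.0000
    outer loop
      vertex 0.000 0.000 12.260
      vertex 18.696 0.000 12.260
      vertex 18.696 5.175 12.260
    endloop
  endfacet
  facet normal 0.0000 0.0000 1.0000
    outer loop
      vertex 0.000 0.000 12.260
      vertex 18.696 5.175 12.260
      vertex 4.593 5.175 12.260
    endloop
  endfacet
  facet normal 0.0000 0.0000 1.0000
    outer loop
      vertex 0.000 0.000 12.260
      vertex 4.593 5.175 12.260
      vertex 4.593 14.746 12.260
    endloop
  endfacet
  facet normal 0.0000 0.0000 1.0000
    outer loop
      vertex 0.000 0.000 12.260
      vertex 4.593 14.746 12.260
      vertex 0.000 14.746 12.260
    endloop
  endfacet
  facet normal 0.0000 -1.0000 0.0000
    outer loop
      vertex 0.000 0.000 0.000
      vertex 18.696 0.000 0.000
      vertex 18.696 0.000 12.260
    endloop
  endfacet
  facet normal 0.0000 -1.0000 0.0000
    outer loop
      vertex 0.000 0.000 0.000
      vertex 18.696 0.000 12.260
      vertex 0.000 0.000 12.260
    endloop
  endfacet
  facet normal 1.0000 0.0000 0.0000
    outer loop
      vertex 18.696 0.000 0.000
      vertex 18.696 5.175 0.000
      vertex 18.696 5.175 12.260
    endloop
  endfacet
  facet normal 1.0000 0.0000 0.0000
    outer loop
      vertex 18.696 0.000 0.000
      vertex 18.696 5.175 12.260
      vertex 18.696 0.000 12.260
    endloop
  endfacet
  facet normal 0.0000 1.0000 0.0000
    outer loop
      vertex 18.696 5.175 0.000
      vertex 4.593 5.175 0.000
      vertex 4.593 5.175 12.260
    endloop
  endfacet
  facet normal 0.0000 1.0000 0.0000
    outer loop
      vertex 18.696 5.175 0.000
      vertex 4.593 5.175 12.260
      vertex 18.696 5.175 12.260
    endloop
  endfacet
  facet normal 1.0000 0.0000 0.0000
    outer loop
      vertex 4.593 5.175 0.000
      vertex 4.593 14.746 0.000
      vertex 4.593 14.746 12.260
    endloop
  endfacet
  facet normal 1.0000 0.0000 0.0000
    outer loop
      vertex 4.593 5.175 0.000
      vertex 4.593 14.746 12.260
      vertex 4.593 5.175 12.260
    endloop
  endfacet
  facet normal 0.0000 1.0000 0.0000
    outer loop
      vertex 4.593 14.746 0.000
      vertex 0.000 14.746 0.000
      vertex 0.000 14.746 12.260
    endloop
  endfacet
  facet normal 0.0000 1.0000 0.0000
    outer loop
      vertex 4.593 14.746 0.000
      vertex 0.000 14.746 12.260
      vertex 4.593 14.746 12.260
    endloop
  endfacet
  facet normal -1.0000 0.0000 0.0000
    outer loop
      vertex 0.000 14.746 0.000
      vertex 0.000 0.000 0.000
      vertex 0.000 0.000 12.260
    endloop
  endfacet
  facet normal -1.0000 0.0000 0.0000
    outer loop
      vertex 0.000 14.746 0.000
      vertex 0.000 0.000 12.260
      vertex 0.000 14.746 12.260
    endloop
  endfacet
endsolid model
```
; perimeter-only toolpath
G21 ; units = mm
G90 ; absolute positioning
G28 ; home
; layer 1
G0 Z1.751
G0 X0.000 Y0.000
G1 X18.696 Y0.000
G1 X18.696 Y5.175
G1 X4.593 Y5.175
G1 X4.593 Y14.746
G1 X0.000 Y14.746
G1 X0.000 Y0.000
; layer 2
G0 Z3.503
G0 X0.000 Y0.000
G1 X18.696 Y0.000
G1 X18.696 Y5.175
G1 X4.593 Y5.175
G1 X4.593 Y14.746
G1 X0.000 Y14.746
G1 X0.000 Y0.000
; layer 3
G0 Z5.254
G0 X0.000 Y0.000
G1 X18.696 Y0.000
G1 X18.696 Y5.175
G1 X4.593 Y5.175
G1 X4.593 Y14.746
G1 X0.000 Y14.746
G1 X0.000 Y0.000
; layer 4
G0 Z7.006
G0 X0.000 Y0.000
G1 X18.696 Y0.000
G1 X18.696 Y5.175
G1 X4.593 Y5.175
G1 X4.593 Y14.746
G1 X0.000 Y14.746
G1 X0.000 Y0.000
; layer 5
G0 Z8.757
G0 X0.000 Y0.000
G1 X18.696 Y0.000
G1 X18.696 Y5.175
G1 X4.593 Y5.175
G1 X4.593 Y14.746
G1 X0.000 Y14.746
G1 X0.000 Y0.000
; layer 6
G0 Z10.509
G0 X0.000 Y0.000
G1 X18.696 Y0.000
G1 X18.696 Y5.175
G1 X4.593 Y5.175
G1 X4.593 Y14.746
G1 X0.000 Y14.746
G1 X0.000 Y0.000
; layer 7
G0 Z12.260
G0 X0.000 Y0.000
G1 X18.696 Y0.000
G1 X18.696 Y5.175
G1 X4.593 Y5.175
G1 X4.593 Y14.746
G1 X0.000 Y14.746
G1 X0.000 Y0.000
M2 ; end

The solid is an L-shaped prism: outer 18.7 × 14.7 mm, arm thicknesses ≈ 5.17 mm (horizontal) and 4.59 mm (vertical), extruded 12.3 mm in z. Slicing at Δz = 1.751 mm — 7 equal slices spanning the solid's height, so layer i sits at z = i·h/7 — gives 7 non-empty perimeters. Each is a 6-segment closed polygon; G0 lifts to the layer z and rapids to the start vertex, then G1 traces the edges.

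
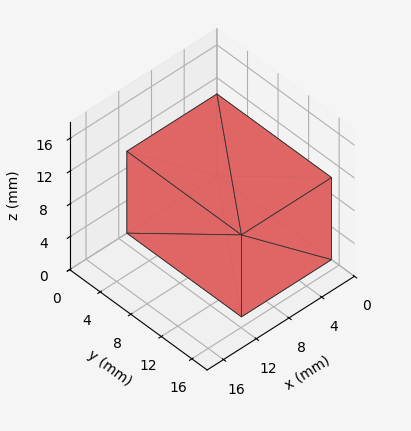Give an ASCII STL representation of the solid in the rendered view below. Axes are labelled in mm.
Reading the render: the shape is a rectangular box, roughly 11 × 15 mm footprint and 10 mm tall (dimensions read to the nearest mm from the axis ticks). For the STL, each face is triangulated and given an outward normal.

solid part
  facet normal 0.0000 0.0000 -1.0000
    outer loop
      vertex 11.00 15.00 0.00
      vertex 11.00 0.00 0.00
      vertex 0.00 0.00 0.00
    endloop
  endfacet
  facet normal 0.0000 0.0000 -1.0000
    outer loop
      vertex 0.00 15.00 0.00
      vertex 11.00 15.00 0.00
      vertex 0.00 0.00 0.00
    endloop
  endfacet
  facet normal 0.0000 0.0000 1.0000
    outer loop
      vertex 0.00 0.00 10.00
      vertex 11.00 0.00 10.00
      vertex 11.00 15.00 10.00
    endloop
  endfacet
  facet normal 0.0000 0.0000 1.0000
    outer loop
      vertex 0.00 0.00 10.00
      vertex 11.00 15.00 10.00
      vertex 0.00 15.00 10.00
    endloop
  endfacet
  facet normal 0.0000 -1.0000 0.0000
    outer loop
      vertex 0.00 0.00 0.00
      vertex 11.00 0.00 0.00
      vertex 11.00 0.00 10.00
    endloop
  endfacet
  facet normal 0.0000 -1.0000 0.0000
    outer loop
      vertex 0.00 0.00 0.00
      vertex 11.00 0.00 10.00
      vertex 0.00 0.00 10.00
    endloop
  endfacet
  facet normal 0.0000 1.0000 0.0000
    outer loop
      vertex 11.00 15.00 10.00
      vertex 11.00 15.00 0.00
      vertex 0.00 15.00 0.00
    endloop
  endfacet
  facet normal 0.0000 1.0000 0.0000
    outer loop
      vertex 0.00 15.00 10.00
      vertex 11.00 15.00 10.00
      vertex 0.00 15.00 0.00
    endloop
  endfacet
  facet normal -1.0000 0.0000 0.0000
    outer loop
      vertex 0.00 15.00 10.00
      vertex 0.00 15.00 0.00
      vertex 0.00 0.00 0.00
    endloop
  endfacet
  facet normal -1.0000 0.0000 0.0000
    outer loop
      vertex 0.00 0.00 10.00
      vertex 0.00 15.00 10.00
      vertex 0.00 0.00 0.00
    endloop
  endfacet
  facet normal 1.0000 0.0000 0.0000
    outer loop
      vertex 11.00 0.00 0.00
      vertex 11.00 15.00 0.00
      vertex 11.00 15.00 10.00
    endloop
  endfacet
  facet normal 1.0000 0.0000 0.0000
    outer loop
      vertex 11.00 0.00 0.00
      vertex 11.00 15.00 10.00
      vertex 11.00 0.00 10.00
    endloop
  endfacet
endsolid part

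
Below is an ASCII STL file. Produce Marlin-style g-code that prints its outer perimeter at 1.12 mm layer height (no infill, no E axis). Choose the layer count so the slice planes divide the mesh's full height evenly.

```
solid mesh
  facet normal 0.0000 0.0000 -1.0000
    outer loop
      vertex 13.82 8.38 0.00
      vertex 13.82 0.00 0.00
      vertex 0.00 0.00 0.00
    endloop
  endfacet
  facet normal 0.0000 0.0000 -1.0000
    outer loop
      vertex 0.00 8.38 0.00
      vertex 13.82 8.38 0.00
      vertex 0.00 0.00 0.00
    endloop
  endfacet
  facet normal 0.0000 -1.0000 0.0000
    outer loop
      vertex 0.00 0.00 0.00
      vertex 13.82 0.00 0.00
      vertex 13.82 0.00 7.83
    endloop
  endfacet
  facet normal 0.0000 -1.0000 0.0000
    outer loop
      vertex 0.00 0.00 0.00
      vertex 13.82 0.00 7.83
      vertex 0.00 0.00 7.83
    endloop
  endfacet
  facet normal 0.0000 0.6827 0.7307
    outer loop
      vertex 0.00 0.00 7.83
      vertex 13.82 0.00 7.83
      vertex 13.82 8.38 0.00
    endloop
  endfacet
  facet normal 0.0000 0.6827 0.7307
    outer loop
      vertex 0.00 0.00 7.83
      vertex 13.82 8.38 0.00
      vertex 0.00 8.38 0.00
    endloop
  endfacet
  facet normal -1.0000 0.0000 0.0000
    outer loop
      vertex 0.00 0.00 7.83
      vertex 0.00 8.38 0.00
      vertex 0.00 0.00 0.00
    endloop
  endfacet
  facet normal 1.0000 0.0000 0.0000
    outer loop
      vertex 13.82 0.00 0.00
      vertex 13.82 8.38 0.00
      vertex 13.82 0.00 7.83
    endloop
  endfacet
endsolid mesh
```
; perimeter-only toolpath
G21 ; units = mm
G90 ; absolute positioning
G28 ; home
; layer 1
G0 Z1.12
G0 X0.00 Y0.00
G1 X13.82 Y0.00
G1 X13.82 Y7.18
G1 X0.00 Y7.18
G1 X0.00 Y0.00
; layer 2
G0 Z2.24
G0 X0.00 Y0.00
G1 X13.82 Y0.00
G1 X13.82 Y5.99
G1 X0.00 Y5.99
G1 X0.00 Y0.00
; layer 3
G0 Z3.36
G0 X0.00 Y0.00
G1 X13.82 Y0.00
G1 X13.82 Y4.79
G1 X0.00 Y4.79
G1 X0.00 Y0.00
; layer 4
G0 Z4.47
G0 X0.00 Y0.00
G1 X13.82 Y0.00
G1 X13.82 Y3.59
G1 X0.00 Y3.59
G1 X0.00 Y0.00
; layer 5
G0 Z5.59
G0 X0.00 Y0.00
G1 X13.82 Y0.00
G1 X13.82 Y2.39
G1 X0.00 Y2.39
G1 X0.00 Y0.00
; layer 6
G0 Z6.71
G0 X0.00 Y0.00
G1 X13.82 Y0.00
G1 X13.82 Y1.20
G1 X0.00 Y1.20
G1 X0.00 Y0.00
M2 ; end

The solid is a wedge (ramp): 13.8 × 8.38 mm base, rising to 7.83 mm along the y=0 edge and sloping linearly to z=0 at y=8.38. Slicing at Δz = 1.12 mm — 7 equal slices spanning the solid's height, so layer i sits at z = i·h/7 — gives 6 non-empty perimeters. Each is a 4-segment closed polygon; G0 lifts to the layer z and rapids to the start vertex, then G1 traces the edges. The cross-section shrinks linearly with z (the slice at the apex is degenerate and omitted).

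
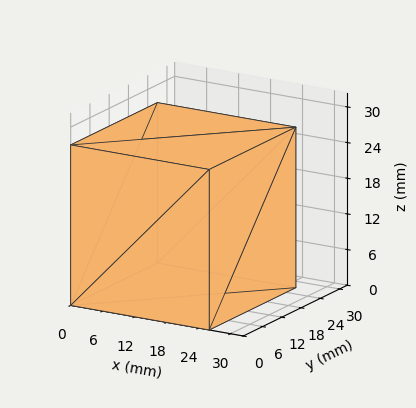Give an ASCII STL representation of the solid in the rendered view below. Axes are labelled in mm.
Reading the render: the shape is a rectangular box, roughly 26 × 27 mm footprint and 27 mm tall (dimensions read to the nearest mm from the axis ticks). For the STL, each face is triangulated and given an outward normal.

solid part
  facet normal 0.0000 0.0000 -1.0000
    outer loop
      vertex 26.000 27.000 0.000
      vertex 26.000 0.000 0.000
      vertex 0.000 0.000 0.000
    endloop
  endfacet
  facet normal 0.0000 0.0000 -1.0000
    outer loop
      vertex 0.000 27.000 0.000
      vertex 26.000 27.000 0.000
      vertex 0.000 0.000 0.000
    endloop
  endfacet
  facet normal 0.0000 0.0000 1.0000
    outer loop
      vertex 0.000 0.000 27.000
      vertex 26.000 0.000 27.000
      vertex 26.000 27.000 27.000
    endloop
  endfacet
  facet normal 0.0000 0.0000 1.0000
    outer loop
      vertex 0.000 0.000 27.000
      vertex 26.000 27.000 27.000
      vertex 0.000 27.000 27.000
    endloop
  endfacet
  facet normal 0.0000 -1.0000 0.0000
    outer loop
      vertex 0.000 0.000 0.000
      vertex 26.000 0.000 0.000
      vertex 26.000 0.000 27.000
    endloop
  endfacet
  facet normal 0.0000 -1.0000 0.0000
    outer loop
      vertex 0.000 0.000 0.000
      vertex 26.000 0.000 27.000
      vertex 0.000 0.000 27.000
    endloop
  endfacet
  facet normal 0.0000 1.0000 0.0000
    outer loop
      vertex 26.000 27.000 27.000
      vertex 26.000 27.000 0.000
      vertex 0.000 27.000 0.000
    endloop
  endfacet
  facet normal 0.0000 1.0000 0.0000
    outer loop
      vertex 0.000 27.000 27.000
      vertex 26.000 27.000 27.000
      vertex 0.000 27.000 0.000
    endloop
  endfacet
  facet normal -1.0000 0.0000 0.0000
    outer loop
      vertex 0.000 27.000 27.000
      vertex 0.000 27.000 0.000
      vertex 0.000 0.000 0.000
    endloop
  endfacet
  facet normal -1.0000 0.0000 0.0000
    outer loop
      vertex 0.000 0.000 27.000
      vertex 0.000 27.000 27.000
      vertex 0.000 0.000 0.000
    endloop
  endfacet
  facet normal 1.0000 0.0000 0.0000
    outer loop
      vertex 26.000 0.000 0.000
      vertex 26.000 27.000 0.000
      vertex 26.000 27.000 27.000
    endloop
  endfacet
  facet normal 1.0000 0.0000 0.0000
    outer loop
      vertex 26.000 0.000 0.000
      vertex 26.000 27.000 27.000
      vertex 26.000 0.000 27.000
    endloop
  endfacet
endsolid part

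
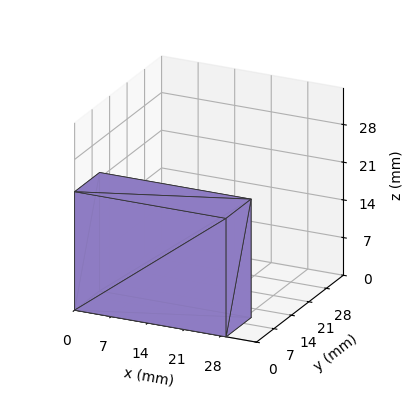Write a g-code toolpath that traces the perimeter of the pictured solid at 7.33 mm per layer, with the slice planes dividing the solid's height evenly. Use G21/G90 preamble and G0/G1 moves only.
Reading the render: the shape is a rectangular box, roughly 29 × 10 mm footprint and 22 mm tall (dimensions read to the nearest mm from the axis ticks). For the g-code, the solid's height is divided into equal slices at the stated Δz and each level perimeter traced with G1 moves after a G0 lift.

; perimeter-only toolpath
G21 ; units = mm
G90 ; absolute positioning
G28 ; home
; layer 1
G0 Z7.33
G0 X0.00 Y0.00
G1 X29.00 Y0.00
G1 X29.00 Y10.00
G1 X0.00 Y10.00
G1 X0.00 Y0.00
; layer 2
G0 Z14.67
G0 X0.00 Y0.00
G1 X29.00 Y0.00
G1 X29.00 Y10.00
G1 X0.00 Y10.00
G1 X0.00 Y0.00
; layer 3
G0 Z22.00
G0 X0.00 Y0.00
G1 X29.00 Y0.00
G1 X29.00 Y10.00
G1 X0.00 Y10.00
G1 X0.00 Y0.00
M2 ; end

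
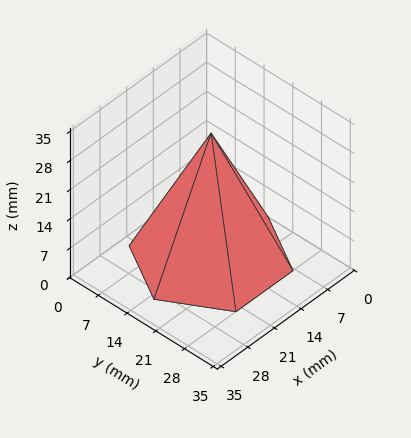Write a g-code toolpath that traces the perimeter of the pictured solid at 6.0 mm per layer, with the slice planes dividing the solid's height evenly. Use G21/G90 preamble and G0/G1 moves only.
Reading the render: the shape is a regular 6-sided pyramid, base circumscribed radius ≈ 15 mm, apex at z ≈ 30 mm (dimensions read to the nearest mm from the axis ticks). For the g-code, the solid's height is divided into equal slices at the stated Δz and each level perimeter traced with G1 moves after a G0 lift.

; perimeter-only toolpath
G21 ; units = mm
G90 ; absolute positioning
G28 ; home
; layer 1
G0 Z6.0
G0 X27.0 Y15.0
G1 X21.0 Y25.4
G1 X9.0 Y25.4
G1 X3.0 Y15.0
G1 X9.0 Y4.6
G1 X21.0 Y4.6
G1 X27.0 Y15.0
; layer 2
G0 Z12.0
G0 X24.0 Y15.0
G1 X19.5 Y22.8
G1 X10.5 Y22.8
G1 X6.0 Y15.0
G1 X10.5 Y7.2
G1 X19.5 Y7.2
G1 X24.0 Y15.0
; layer 3
G0 Z18.0
G0 X21.0 Y15.0
G1 X18.0 Y20.2
G1 X12.0 Y20.2
G1 X9.0 Y15.0
G1 X12.0 Y9.8
G1 X18.0 Y9.8
G1 X21.0 Y15.0
; layer 4
G0 Z24.0
G0 X18.0 Y15.0
G1 X16.5 Y17.6
G1 X13.5 Y17.6
G1 X12.0 Y15.0
G1 X13.5 Y12.4
G1 X16.5 Y12.4
G1 X18.0 Y15.0
M2 ; end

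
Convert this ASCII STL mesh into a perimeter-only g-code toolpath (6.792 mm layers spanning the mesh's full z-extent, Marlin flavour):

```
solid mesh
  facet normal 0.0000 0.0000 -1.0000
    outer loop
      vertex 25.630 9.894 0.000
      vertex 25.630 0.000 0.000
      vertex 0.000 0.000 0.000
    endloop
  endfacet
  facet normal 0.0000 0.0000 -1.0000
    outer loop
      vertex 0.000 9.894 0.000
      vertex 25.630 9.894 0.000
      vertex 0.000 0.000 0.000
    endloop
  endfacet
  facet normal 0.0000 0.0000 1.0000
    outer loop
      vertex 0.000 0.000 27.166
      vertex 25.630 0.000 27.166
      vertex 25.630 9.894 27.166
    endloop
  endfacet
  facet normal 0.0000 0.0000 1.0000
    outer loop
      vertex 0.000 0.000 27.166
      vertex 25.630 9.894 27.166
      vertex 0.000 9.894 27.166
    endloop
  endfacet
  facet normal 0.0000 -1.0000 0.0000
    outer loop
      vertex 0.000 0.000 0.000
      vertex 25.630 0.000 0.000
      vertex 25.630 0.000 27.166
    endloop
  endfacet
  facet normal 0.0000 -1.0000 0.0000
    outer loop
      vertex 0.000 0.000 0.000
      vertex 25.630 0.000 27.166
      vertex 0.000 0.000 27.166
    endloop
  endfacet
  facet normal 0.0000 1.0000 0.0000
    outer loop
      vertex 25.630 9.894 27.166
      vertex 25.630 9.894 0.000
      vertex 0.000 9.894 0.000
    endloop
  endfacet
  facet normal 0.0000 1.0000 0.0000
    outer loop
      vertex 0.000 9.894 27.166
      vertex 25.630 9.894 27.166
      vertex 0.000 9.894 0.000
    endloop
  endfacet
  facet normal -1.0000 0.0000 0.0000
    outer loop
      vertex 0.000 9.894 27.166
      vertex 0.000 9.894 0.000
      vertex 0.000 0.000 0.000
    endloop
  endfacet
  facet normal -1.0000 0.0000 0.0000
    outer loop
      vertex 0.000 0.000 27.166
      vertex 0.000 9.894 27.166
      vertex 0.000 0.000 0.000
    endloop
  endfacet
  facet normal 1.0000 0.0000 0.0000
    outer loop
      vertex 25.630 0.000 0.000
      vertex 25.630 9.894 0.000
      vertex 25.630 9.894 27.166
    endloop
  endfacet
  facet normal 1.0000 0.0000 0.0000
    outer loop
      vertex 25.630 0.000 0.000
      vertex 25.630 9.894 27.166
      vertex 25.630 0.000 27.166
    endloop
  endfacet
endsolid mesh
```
; perimeter-only toolpath
G21 ; units = mm
G90 ; absolute positioning
G28 ; home
; layer 1
G0 Z6.792
G0 X0.000 Y0.000
G1 X25.630 Y0.000
G1 X25.630 Y9.894
G1 X0.000 Y9.894
G1 X0.000 Y0.000
; layer 2
G0 Z13.583
G0 X0.000 Y0.000
G1 X25.630 Y0.000
G1 X25.630 Y9.894
G1 X0.000 Y9.894
G1 X0.000 Y0.000
; layer 3
G0 Z20.375
G0 X0.000 Y0.000
G1 X25.630 Y0.000
G1 X25.630 Y9.894
G1 X0.000 Y9.894
G1 X0.000 Y0.000
; layer 4
G0 Z27.166
G0 X0.000 Y0.000
G1 X25.630 Y0.000
G1 X25.630 Y9.894
G1 X0.000 Y9.894
G1 X0.000 Y0.000
M2 ; end

The solid is a rectangular box, roughly 25.6 × 9.89 mm footprint and 27.2 mm tall. Slicing at Δz = 6.792 mm — 4 equal slices spanning the solid's height, so layer i sits at z = i·h/4 — gives 4 non-empty perimeters. Each is a 4-segment closed polygon; G0 lifts to the layer z and rapids to the start vertex, then G1 traces the edges.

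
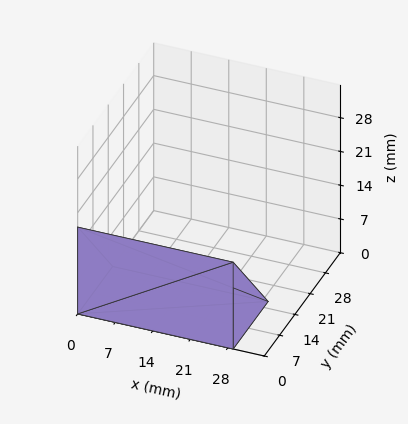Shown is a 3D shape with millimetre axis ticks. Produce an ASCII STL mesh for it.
Reading the render: the shape is a wedge (ramp): 29 × 16 mm base, rising to 18 mm along the y=0 edge and sloping linearly to z=0 at y=16 (dimensions read to the nearest mm from the axis ticks). For the STL, each face is triangulated and given an outward normal.

solid part
  facet normal 0.0000 0.0000 -1.0000
    outer loop
      vertex 29.00 16.00 0.00
      vertex 29.00 0.00 0.00
      vertex 0.00 0.00 0.00
    endloop
  endfacet
  facet normal 0.0000 0.0000 -1.0000
    outer loop
      vertex 0.00 16.00 0.00
      vertex 29.00 16.00 0.00
      vertex 0.00 0.00 0.00
    endloop
  endfacet
  facet normal 0.0000 -1.0000 0.0000
    outer loop
      vertex 0.00 0.00 0.00
      vertex 29.00 0.00 0.00
      vertex 29.00 0.00 18.00
    endloop
  endfacet
  facet normal 0.0000 -1.0000 0.0000
    outer loop
      vertex 0.00 0.00 0.00
      vertex 29.00 0.00 18.00
      vertex 0.00 0.00 18.00
    endloop
  endfacet
  facet normal 0.0000 0.7474 0.6644
    outer loop
      vertex 0.00 0.00 18.00
      vertex 29.00 0.00 18.00
      vertex 29.00 16.00 0.00
    endloop
  endfacet
  facet normal 0.0000 0.7474 0.6644
    outer loop
      vertex 0.00 0.00 18.00
      vertex 29.00 16.00 0.00
      vertex 0.00 16.00 0.00
    endloop
  endfacet
  facet normal -1.0000 0.0000 0.0000
    outer loop
      vertex 0.00 0.00 18.00
      vertex 0.00 16.00 0.00
      vertex 0.00 0.00 0.00
    endloop
  endfacet
  facet normal 1.0000 0.0000 0.0000
    outer loop
      vertex 29.00 0.00 0.00
      vertex 29.00 16.00 0.00
      vertex 29.00 0.00 18.00
    endloop
  endfacet
endsolid part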